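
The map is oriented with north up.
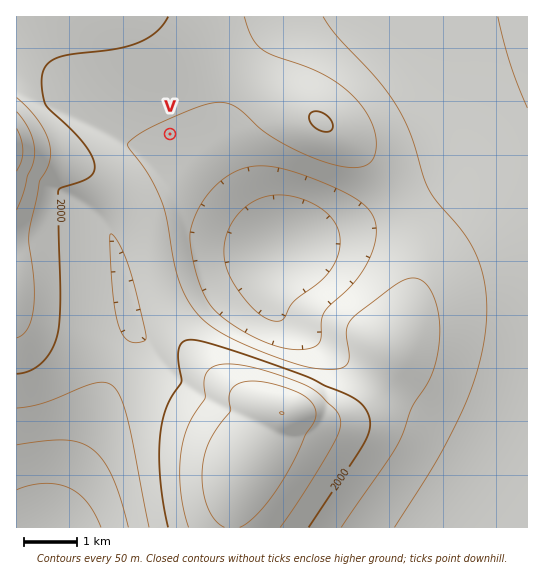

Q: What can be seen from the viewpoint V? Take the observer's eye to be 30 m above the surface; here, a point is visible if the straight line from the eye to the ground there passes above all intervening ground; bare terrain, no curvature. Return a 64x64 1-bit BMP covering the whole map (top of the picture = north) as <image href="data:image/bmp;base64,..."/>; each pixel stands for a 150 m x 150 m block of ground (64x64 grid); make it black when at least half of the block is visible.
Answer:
<image width="64" height="64" href="data:image/bmp;base64,Qk0+AgAAAAAAAD4AAAAoAAAAQAAAAEAAAAABAAEAAAAAAAACAAATCwAAEwsAAAIAAAAAAAAA////AAAAAAAAAAAAAAAAAAAAAAAAAAAAAAAAAAAAAAAAAAAAAAAAAAAAAAAAAAAAAAAAAAAAAAAAAAAAAAAAAAAAAAAAAAAAAAAPwAAAAAAAAB/gAAAAAAAAP/AAAAAAAAA/+AAAAAAAAH/wAAAAAAAAf/AAAAAAAAD/wACAAAAAAP8H//AAAAAA/D//+AAAAABg///4AAAAAAH///gAAAAAA///+AAAAAAH///4AAAAAA////wAAAQAD////AAAHgAf///+AAA+AB////8AAH4AP////4AAfgA/////gAD+AD/////AAP4Af////8AA/AB/////4AD8AH/////gAPwAf////+AA/AB/////4AD8AH/5///gAPwAf8B///AA+AB/gD//4AD4AP8AH//gAPgA/wAf/+AA+AD+AB//4AD4Af4AH//AAPAB/gA//4AA8AP+AD/+AADwB/8Af/wAAPgf/wH/8AAA////x//AAAD//////4AAAP//////AAAA//////8AAAD//////gAAAP/////8AAAA//////wAAAD/////+AAAAP/////4AAAA//////AAAAD/////4AAAAP////+AAAAA/////wAAAAD////8AAAAAP///+AAAAAA////wAAAAAD///8AAAAAAP///gAAAAAAf//8AAAAAAA///gAAAAAAA=="/>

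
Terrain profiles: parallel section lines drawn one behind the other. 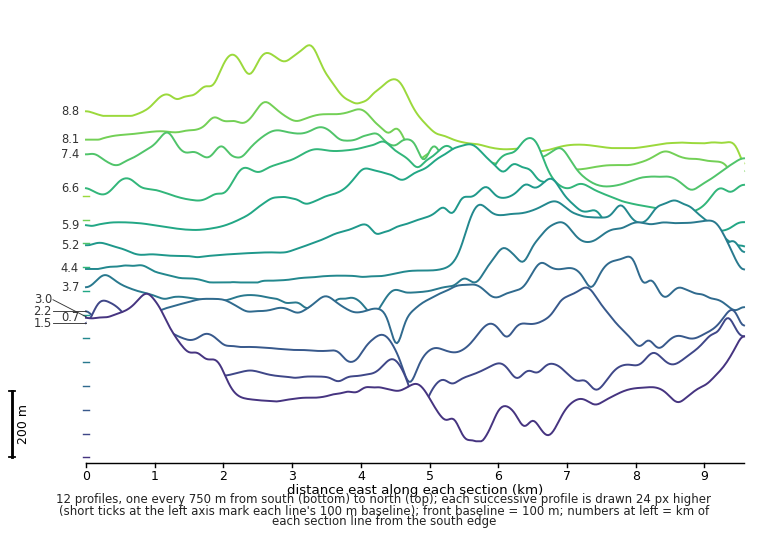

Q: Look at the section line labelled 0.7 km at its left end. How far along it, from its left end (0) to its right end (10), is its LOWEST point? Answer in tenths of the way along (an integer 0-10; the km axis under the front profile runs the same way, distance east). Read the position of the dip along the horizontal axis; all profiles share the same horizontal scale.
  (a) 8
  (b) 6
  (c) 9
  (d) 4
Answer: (b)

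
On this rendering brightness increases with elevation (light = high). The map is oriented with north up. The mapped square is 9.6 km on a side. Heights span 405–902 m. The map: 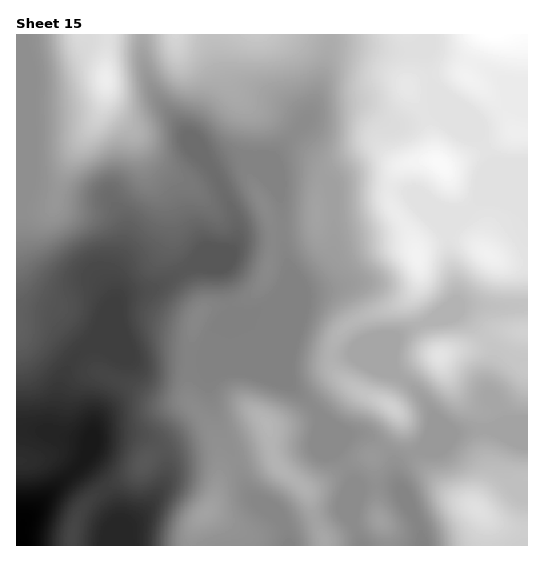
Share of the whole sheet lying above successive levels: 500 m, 95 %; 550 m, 89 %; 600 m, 81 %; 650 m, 74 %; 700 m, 51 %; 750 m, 32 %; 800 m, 20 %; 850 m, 7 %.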